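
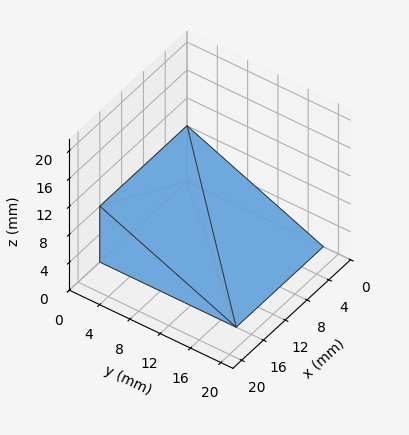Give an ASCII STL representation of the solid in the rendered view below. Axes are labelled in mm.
Reading the render: the shape is a wedge (ramp): 16 × 18 mm base, rising to 8 mm along the y=0 edge and sloping linearly to z=0 at y=18 (dimensions read to the nearest mm from the axis ticks). For the STL, each face is triangulated and given an outward normal.

solid part
  facet normal 0.0000 0.0000 -1.0000
    outer loop
      vertex 16.00 18.00 0.00
      vertex 16.00 0.00 0.00
      vertex 0.00 0.00 0.00
    endloop
  endfacet
  facet normal 0.0000 0.0000 -1.0000
    outer loop
      vertex 0.00 18.00 0.00
      vertex 16.00 18.00 0.00
      vertex 0.00 0.00 0.00
    endloop
  endfacet
  facet normal 0.0000 -1.0000 0.0000
    outer loop
      vertex 0.00 0.00 0.00
      vertex 16.00 0.00 0.00
      vertex 16.00 0.00 8.00
    endloop
  endfacet
  facet normal 0.0000 -1.0000 0.0000
    outer loop
      vertex 0.00 0.00 0.00
      vertex 16.00 0.00 8.00
      vertex 0.00 0.00 8.00
    endloop
  endfacet
  facet normal 0.0000 0.4061 0.9138
    outer loop
      vertex 0.00 0.00 8.00
      vertex 16.00 0.00 8.00
      vertex 16.00 18.00 0.00
    endloop
  endfacet
  facet normal 0.0000 0.4061 0.9138
    outer loop
      vertex 0.00 0.00 8.00
      vertex 16.00 18.00 0.00
      vertex 0.00 18.00 0.00
    endloop
  endfacet
  facet normal -1.0000 0.0000 0.0000
    outer loop
      vertex 0.00 0.00 8.00
      vertex 0.00 18.00 0.00
      vertex 0.00 0.00 0.00
    endloop
  endfacet
  facet normal 1.0000 0.0000 0.0000
    outer loop
      vertex 16.00 0.00 0.00
      vertex 16.00 18.00 0.00
      vertex 16.00 0.00 8.00
    endloop
  endfacet
endsolid part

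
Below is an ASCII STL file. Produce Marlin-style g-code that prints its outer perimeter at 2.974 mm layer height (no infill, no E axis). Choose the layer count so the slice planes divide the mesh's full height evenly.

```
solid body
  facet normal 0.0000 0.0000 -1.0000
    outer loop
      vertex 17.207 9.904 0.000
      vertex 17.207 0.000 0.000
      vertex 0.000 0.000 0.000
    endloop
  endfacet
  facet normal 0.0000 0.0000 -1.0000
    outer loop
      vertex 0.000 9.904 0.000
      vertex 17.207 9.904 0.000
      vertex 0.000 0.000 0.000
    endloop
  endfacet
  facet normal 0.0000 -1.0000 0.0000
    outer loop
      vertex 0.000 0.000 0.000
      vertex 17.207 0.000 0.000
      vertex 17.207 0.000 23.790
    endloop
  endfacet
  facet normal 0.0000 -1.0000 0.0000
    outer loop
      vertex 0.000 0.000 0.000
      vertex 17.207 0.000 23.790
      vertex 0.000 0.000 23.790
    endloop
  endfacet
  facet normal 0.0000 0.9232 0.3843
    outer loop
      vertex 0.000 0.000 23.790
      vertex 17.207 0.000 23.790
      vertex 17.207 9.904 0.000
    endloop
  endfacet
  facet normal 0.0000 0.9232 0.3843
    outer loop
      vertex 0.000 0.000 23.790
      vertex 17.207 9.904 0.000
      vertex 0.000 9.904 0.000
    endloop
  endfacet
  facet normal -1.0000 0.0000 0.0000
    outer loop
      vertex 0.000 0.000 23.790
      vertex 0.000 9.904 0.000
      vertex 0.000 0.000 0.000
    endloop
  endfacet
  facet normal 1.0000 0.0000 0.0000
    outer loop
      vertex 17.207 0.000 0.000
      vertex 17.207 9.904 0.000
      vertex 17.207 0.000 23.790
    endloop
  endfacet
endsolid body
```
; perimeter-only toolpath
G21 ; units = mm
G90 ; absolute positioning
G28 ; home
; layer 1
G0 Z2.974
G0 X0.000 Y0.000
G1 X17.207 Y0.000
G1 X17.207 Y8.666
G1 X0.000 Y8.666
G1 X0.000 Y0.000
; layer 2
G0 Z5.947
G0 X0.000 Y0.000
G1 X17.207 Y0.000
G1 X17.207 Y7.428
G1 X0.000 Y7.428
G1 X0.000 Y0.000
; layer 3
G0 Z8.921
G0 X0.000 Y0.000
G1 X17.207 Y0.000
G1 X17.207 Y6.190
G1 X0.000 Y6.190
G1 X0.000 Y0.000
; layer 4
G0 Z11.895
G0 X0.000 Y0.000
G1 X17.207 Y0.000
G1 X17.207 Y4.952
G1 X0.000 Y4.952
G1 X0.000 Y0.000
; layer 5
G0 Z14.869
G0 X0.000 Y0.000
G1 X17.207 Y0.000
G1 X17.207 Y3.714
G1 X0.000 Y3.714
G1 X0.000 Y0.000
; layer 6
G0 Z17.843
G0 X0.000 Y0.000
G1 X17.207 Y0.000
G1 X17.207 Y2.476
G1 X0.000 Y2.476
G1 X0.000 Y0.000
; layer 7
G0 Z20.816
G0 X0.000 Y0.000
G1 X17.207 Y0.000
G1 X17.207 Y1.238
G1 X0.000 Y1.238
G1 X0.000 Y0.000
M2 ; end

The solid is a wedge (ramp): 17.2 × 9.9 mm base, rising to 23.8 mm along the y=0 edge and sloping linearly to z=0 at y=9.9. Slicing at Δz = 2.974 mm — 8 equal slices spanning the solid's height, so layer i sits at z = i·h/8 — gives 7 non-empty perimeters. Each is a 4-segment closed polygon; G0 lifts to the layer z and rapids to the start vertex, then G1 traces the edges. The cross-section shrinks linearly with z (the slice at the apex is degenerate and omitted).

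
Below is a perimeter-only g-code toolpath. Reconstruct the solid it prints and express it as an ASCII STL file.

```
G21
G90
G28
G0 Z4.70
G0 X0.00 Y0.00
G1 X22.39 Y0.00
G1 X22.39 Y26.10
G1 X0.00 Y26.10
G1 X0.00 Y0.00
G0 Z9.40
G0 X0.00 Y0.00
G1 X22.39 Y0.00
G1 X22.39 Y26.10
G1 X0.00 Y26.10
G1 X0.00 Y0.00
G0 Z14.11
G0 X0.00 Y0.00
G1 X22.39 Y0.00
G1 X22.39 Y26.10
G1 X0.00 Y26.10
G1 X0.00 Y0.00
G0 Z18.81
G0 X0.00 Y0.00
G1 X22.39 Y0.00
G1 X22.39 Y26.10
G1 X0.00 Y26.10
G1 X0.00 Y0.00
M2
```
solid part
  facet normal 0.0000 0.0000 -1.0000
    outer loop
      vertex 22.39 26.10 0.00
      vertex 22.39 0.00 0.00
      vertex 0.00 0.00 0.00
    endloop
  endfacet
  facet normal 0.0000 0.0000 -1.0000
    outer loop
      vertex 0.00 26.10 0.00
      vertex 22.39 26.10 0.00
      vertex 0.00 0.00 0.00
    endloop
  endfacet
  facet normal 0.0000 0.0000 1.0000
    outer loop
      vertex 0.00 0.00 18.81
      vertex 22.39 0.00 18.81
      vertex 22.39 26.10 18.81
    endloop
  endfacet
  facet normal 0.0000 0.0000 1.0000
    outer loop
      vertex 0.00 0.00 18.81
      vertex 22.39 26.10 18.81
      vertex 0.00 26.10 18.81
    endloop
  endfacet
  facet normal 0.0000 -1.0000 0.0000
    outer loop
      vertex 0.00 0.00 0.00
      vertex 22.39 0.00 0.00
      vertex 22.39 0.00 18.81
    endloop
  endfacet
  facet normal 0.0000 -1.0000 0.0000
    outer loop
      vertex 0.00 0.00 0.00
      vertex 22.39 0.00 18.81
      vertex 0.00 0.00 18.81
    endloop
  endfacet
  facet normal 0.0000 1.0000 0.0000
    outer loop
      vertex 22.39 26.10 18.81
      vertex 22.39 26.10 0.00
      vertex 0.00 26.10 0.00
    endloop
  endfacet
  facet normal 0.0000 1.0000 0.0000
    outer loop
      vertex 0.00 26.10 18.81
      vertex 22.39 26.10 18.81
      vertex 0.00 26.10 0.00
    endloop
  endfacet
  facet normal -1.0000 0.0000 0.0000
    outer loop
      vertex 0.00 26.10 18.81
      vertex 0.00 26.10 0.00
      vertex 0.00 0.00 0.00
    endloop
  endfacet
  facet normal -1.0000 0.0000 0.0000
    outer loop
      vertex 0.00 0.00 18.81
      vertex 0.00 26.10 18.81
      vertex 0.00 0.00 0.00
    endloop
  endfacet
  facet normal 1.0000 0.0000 0.0000
    outer loop
      vertex 22.39 0.00 0.00
      vertex 22.39 26.10 0.00
      vertex 22.39 26.10 18.81
    endloop
  endfacet
  facet normal 1.0000 0.0000 0.0000
    outer loop
      vertex 22.39 0.00 0.00
      vertex 22.39 26.10 18.81
      vertex 22.39 0.00 18.81
    endloop
  endfacet
endsolid part

The G0 Z moves step by Δz≈4.70 mm. Every layer's G1 loop is the same polygon, so the solid is a straight extrusion of it from z=0 to z≈18.8. Closing with flat bottom and top caps and triangulating gives 12 facets — a rectangular box, roughly 22.4 × 26.1 mm footprint and 18.8 mm tall.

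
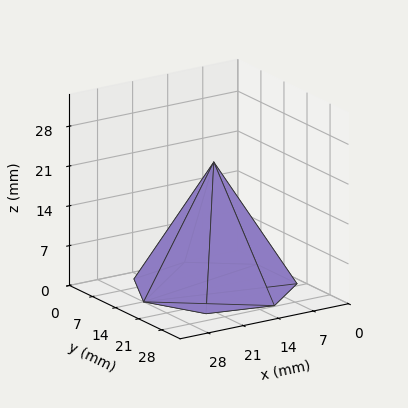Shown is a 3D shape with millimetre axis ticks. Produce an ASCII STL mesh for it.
Reading the render: the shape is a regular 7-sided pyramid, base circumscribed radius ≈ 14 mm, apex at z ≈ 22 mm (dimensions read to the nearest mm from the axis ticks). For the STL, each face is triangulated and given an outward normal.

solid part
  facet normal 0.0000 0.0000 -1.0000
    outer loop
      vertex 10.88 27.65 0.00
      vertex 22.73 24.95 0.00
      vertex 28.00 14.00 0.00
    endloop
  endfacet
  facet normal 0.0000 0.0000 -1.0000
    outer loop
      vertex 1.39 20.07 0.00
      vertex 10.88 27.65 0.00
      vertex 28.00 14.00 0.00
    endloop
  endfacet
  facet normal 0.0000 0.0000 -1.0000
    outer loop
      vertex 1.39 7.93 0.00
      vertex 1.39 20.07 0.00
      vertex 28.00 14.00 0.00
    endloop
  endfacet
  facet normal 0.0000 0.0000 -1.0000
    outer loop
      vertex 10.88 0.35 0.00
      vertex 1.39 7.93 0.00
      vertex 28.00 14.00 0.00
    endloop
  endfacet
  facet normal 0.0000 0.0000 -1.0000
    outer loop
      vertex 22.73 3.05 0.00
      vertex 10.88 0.35 0.00
      vertex 28.00 14.00 0.00
    endloop
  endfacet
  facet normal 0.7817 0.3762 0.4974
    outer loop
      vertex 28.00 14.00 0.00
      vertex 22.73 24.95 0.00
      vertex 14.00 14.00 22.00
    endloop
  endfacet
  facet normal 0.1927 0.8458 0.4975
    outer loop
      vertex 22.73 24.95 0.00
      vertex 10.88 27.65 0.00
      vertex 14.00 14.00 22.00
    endloop
  endfacet
  facet normal -0.5414 0.6779 0.4974
    outer loop
      vertex 10.88 27.65 0.00
      vertex 1.39 20.07 0.00
      vertex 14.00 14.00 22.00
    endloop
  endfacet
  facet normal -0.8676 0.0000 0.4973
    outer loop
      vertex 1.39 20.07 0.00
      vertex 1.39 7.93 0.00
      vertex 14.00 14.00 22.00
    endloop
  endfacet
  facet normal -0.5414 -0.6779 0.4974
    outer loop
      vertex 1.39 7.93 0.00
      vertex 10.88 0.35 0.00
      vertex 14.00 14.00 22.00
    endloop
  endfacet
  facet normal 0.1927 -0.8458 0.4975
    outer loop
      vertex 10.88 0.35 0.00
      vertex 22.73 3.05 0.00
      vertex 14.00 14.00 22.00
    endloop
  endfacet
  facet normal 0.7817 -0.3762 0.4974
    outer loop
      vertex 22.73 3.05 0.00
      vertex 28.00 14.00 0.00
      vertex 14.00 14.00 22.00
    endloop
  endfacet
endsolid part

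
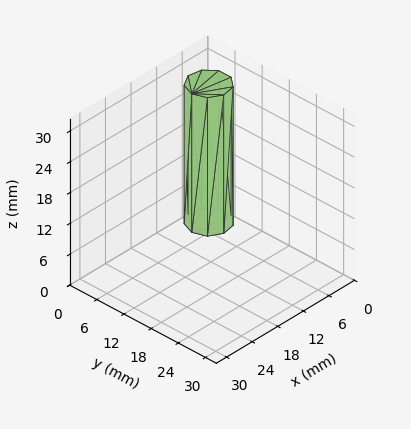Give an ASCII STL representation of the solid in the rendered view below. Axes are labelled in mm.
Reading the render: the shape is a regular 9-sided prism (a cylinder approximated with 9 flat sides), circumscribed radius ≈ 4 mm, height ≈ 27 mm (dimensions read to the nearest mm from the axis ticks). For the STL, each face is triangulated and given an outward normal.

solid part
  facet normal 0.0000 0.0000 -1.0000
    outer loop
      vertex 4.695 7.939 0.000
      vertex 7.064 6.571 0.000
      vertex 8.000 4.000 0.000
    endloop
  endfacet
  facet normal 0.0000 0.0000 -1.0000
    outer loop
      vertex 2.000 7.464 0.000
      vertex 4.695 7.939 0.000
      vertex 8.000 4.000 0.000
    endloop
  endfacet
  facet normal 0.0000 0.0000 -1.0000
    outer loop
      vertex 0.241 5.368 0.000
      vertex 2.000 7.464 0.000
      vertex 8.000 4.000 0.000
    endloop
  endfacet
  facet normal 0.0000 0.0000 -1.0000
    outer loop
      vertex 0.241 2.632 0.000
      vertex 0.241 5.368 0.000
      vertex 8.000 4.000 0.000
    endloop
  endfacet
  facet normal 0.0000 0.0000 -1.0000
    outer loop
      vertex 2.000 0.536 0.000
      vertex 0.241 2.632 0.000
      vertex 8.000 4.000 0.000
    endloop
  endfacet
  facet normal 0.0000 0.0000 -1.0000
    outer loop
      vertex 4.695 0.061 0.000
      vertex 2.000 0.536 0.000
      vertex 8.000 4.000 0.000
    endloop
  endfacet
  facet normal 0.0000 0.0000 -1.0000
    outer loop
      vertex 7.064 1.429 0.000
      vertex 4.695 0.061 0.000
      vertex 8.000 4.000 0.000
    endloop
  endfacet
  facet normal 0.0000 0.0000 1.0000
    outer loop
      vertex 8.000 4.000 27.000
      vertex 7.064 6.571 27.000
      vertex 4.695 7.939 27.000
    endloop
  endfacet
  facet normal 0.0000 0.0000 1.0000
    outer loop
      vertex 8.000 4.000 27.000
      vertex 4.695 7.939 27.000
      vertex 2.000 7.464 27.000
    endloop
  endfacet
  facet normal 0.0000 0.0000 1.0000
    outer loop
      vertex 8.000 4.000 27.000
      vertex 2.000 7.464 27.000
      vertex 0.241 5.368 27.000
    endloop
  endfacet
  facet normal 0.0000 0.0000 1.0000
    outer loop
      vertex 8.000 4.000 27.000
      vertex 0.241 5.368 27.000
      vertex 0.241 2.632 27.000
    endloop
  endfacet
  facet normal 0.0000 0.0000 1.0000
    outer loop
      vertex 8.000 4.000 27.000
      vertex 0.241 2.632 27.000
      vertex 2.000 0.536 27.000
    endloop
  endfacet
  facet normal 0.0000 0.0000 1.0000
    outer loop
      vertex 8.000 4.000 27.000
      vertex 2.000 0.536 27.000
      vertex 4.695 0.061 27.000
    endloop
  endfacet
  facet normal 0.0000 0.0000 1.0000
    outer loop
      vertex 8.000 4.000 27.000
      vertex 4.695 0.061 27.000
      vertex 7.064 1.429 27.000
    endloop
  endfacet
  facet normal 0.9397 0.3421 0.0000
    outer loop
      vertex 8.000 4.000 0.000
      vertex 7.064 6.571 0.000
      vertex 7.064 6.571 27.000
    endloop
  endfacet
  facet normal 0.9397 0.3421 0.0000
    outer loop
      vertex 8.000 4.000 0.000
      vertex 7.064 6.571 27.000
      vertex 8.000 4.000 27.000
    endloop
  endfacet
  facet normal 0.5001 0.8660 0.0000
    outer loop
      vertex 7.064 6.571 0.000
      vertex 4.695 7.939 0.000
      vertex 4.695 7.939 27.000
    endloop
  endfacet
  facet normal 0.5001 0.8660 0.0000
    outer loop
      vertex 7.064 6.571 0.000
      vertex 4.695 7.939 27.000
      vertex 7.064 6.571 27.000
    endloop
  endfacet
  facet normal -0.1736 0.9848 0.0000
    outer loop
      vertex 4.695 7.939 0.000
      vertex 2.000 7.464 0.000
      vertex 2.000 7.464 27.000
    endloop
  endfacet
  facet normal -0.1736 0.9848 0.0000
    outer loop
      vertex 4.695 7.939 0.000
      vertex 2.000 7.464 27.000
      vertex 4.695 7.939 27.000
    endloop
  endfacet
  facet normal -0.7660 0.6428 0.0000
    outer loop
      vertex 2.000 7.464 0.000
      vertex 0.241 5.368 0.000
      vertex 0.241 5.368 27.000
    endloop
  endfacet
  facet normal -0.7660 0.6428 0.0000
    outer loop
      vertex 2.000 7.464 0.000
      vertex 0.241 5.368 27.000
      vertex 2.000 7.464 27.000
    endloop
  endfacet
  facet normal -1.0000 0.0000 0.0000
    outer loop
      vertex 0.241 5.368 0.000
      vertex 0.241 2.632 0.000
      vertex 0.241 2.632 27.000
    endloop
  endfacet
  facet normal -1.0000 0.0000 0.0000
    outer loop
      vertex 0.241 5.368 0.000
      vertex 0.241 2.632 27.000
      vertex 0.241 5.368 27.000
    endloop
  endfacet
  facet normal -0.7660 -0.6428 0.0000
    outer loop
      vertex 0.241 2.632 0.000
      vertex 2.000 0.536 0.000
      vertex 2.000 0.536 27.000
    endloop
  endfacet
  facet normal -0.7660 -0.6428 0.0000
    outer loop
      vertex 0.241 2.632 0.000
      vertex 2.000 0.536 27.000
      vertex 0.241 2.632 27.000
    endloop
  endfacet
  facet normal -0.1736 -0.9848 0.0000
    outer loop
      vertex 2.000 0.536 0.000
      vertex 4.695 0.061 0.000
      vertex 4.695 0.061 27.000
    endloop
  endfacet
  facet normal -0.1736 -0.9848 0.0000
    outer loop
      vertex 2.000 0.536 0.000
      vertex 4.695 0.061 27.000
      vertex 2.000 0.536 27.000
    endloop
  endfacet
  facet normal 0.5001 -0.8660 0.0000
    outer loop
      vertex 4.695 0.061 0.000
      vertex 7.064 1.429 0.000
      vertex 7.064 1.429 27.000
    endloop
  endfacet
  facet normal 0.5001 -0.8660 0.0000
    outer loop
      vertex 4.695 0.061 0.000
      vertex 7.064 1.429 27.000
      vertex 4.695 0.061 27.000
    endloop
  endfacet
  facet normal 0.9397 -0.3421 0.0000
    outer loop
      vertex 7.064 1.429 0.000
      vertex 8.000 4.000 0.000
      vertex 8.000 4.000 27.000
    endloop
  endfacet
  facet normal 0.9397 -0.3421 0.0000
    outer loop
      vertex 7.064 1.429 0.000
      vertex 8.000 4.000 27.000
      vertex 7.064 1.429 27.000
    endloop
  endfacet
endsolid part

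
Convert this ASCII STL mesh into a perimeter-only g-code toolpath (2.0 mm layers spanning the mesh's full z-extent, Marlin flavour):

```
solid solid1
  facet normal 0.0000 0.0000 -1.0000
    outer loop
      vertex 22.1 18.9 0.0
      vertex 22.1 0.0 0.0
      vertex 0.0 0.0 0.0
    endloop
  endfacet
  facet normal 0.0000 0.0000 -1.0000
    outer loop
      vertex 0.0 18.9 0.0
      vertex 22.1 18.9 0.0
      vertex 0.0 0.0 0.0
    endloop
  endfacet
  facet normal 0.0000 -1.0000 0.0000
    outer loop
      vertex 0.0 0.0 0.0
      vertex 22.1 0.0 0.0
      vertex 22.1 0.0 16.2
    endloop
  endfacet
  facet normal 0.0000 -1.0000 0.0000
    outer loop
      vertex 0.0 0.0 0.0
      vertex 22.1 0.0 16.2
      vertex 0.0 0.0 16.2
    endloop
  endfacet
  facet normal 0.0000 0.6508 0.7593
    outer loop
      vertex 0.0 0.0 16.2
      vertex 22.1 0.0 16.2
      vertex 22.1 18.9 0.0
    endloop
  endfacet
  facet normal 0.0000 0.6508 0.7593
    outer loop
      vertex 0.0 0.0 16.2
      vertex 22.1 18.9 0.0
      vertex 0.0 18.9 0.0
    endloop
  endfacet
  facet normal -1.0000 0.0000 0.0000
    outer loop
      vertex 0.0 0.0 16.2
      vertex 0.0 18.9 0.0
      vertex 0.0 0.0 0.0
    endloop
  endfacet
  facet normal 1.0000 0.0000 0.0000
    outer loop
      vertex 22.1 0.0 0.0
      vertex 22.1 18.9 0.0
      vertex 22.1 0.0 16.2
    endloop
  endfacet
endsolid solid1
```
; perimeter-only toolpath
G21 ; units = mm
G90 ; absolute positioning
G28 ; home
; layer 1
G0 Z2.0
G0 X0.0 Y0.0
G1 X22.1 Y0.0
G1 X22.1 Y16.5
G1 X0.0 Y16.5
G1 X0.0 Y0.0
; layer 2
G0 Z4.0
G0 X0.0 Y0.0
G1 X22.1 Y0.0
G1 X22.1 Y14.2
G1 X0.0 Y14.2
G1 X0.0 Y0.0
; layer 3
G0 Z6.1
G0 X0.0 Y0.0
G1 X22.1 Y0.0
G1 X22.1 Y11.8
G1 X0.0 Y11.8
G1 X0.0 Y0.0
; layer 4
G0 Z8.1
G0 X0.0 Y0.0
G1 X22.1 Y0.0
G1 X22.1 Y9.4
G1 X0.0 Y9.4
G1 X0.0 Y0.0
; layer 5
G0 Z10.1
G0 X0.0 Y0.0
G1 X22.1 Y0.0
G1 X22.1 Y7.1
G1 X0.0 Y7.1
G1 X0.0 Y0.0
; layer 6
G0 Z12.1
G0 X0.0 Y0.0
G1 X22.1 Y0.0
G1 X22.1 Y4.7
G1 X0.0 Y4.7
G1 X0.0 Y0.0
; layer 7
G0 Z14.2
G0 X0.0 Y0.0
G1 X22.1 Y0.0
G1 X22.1 Y2.4
G1 X0.0 Y2.4
G1 X0.0 Y0.0
M2 ; end

The solid is a wedge (ramp): 22.1 × 18.9 mm base, rising to 16.2 mm along the y=0 edge and sloping linearly to z=0 at y=18.9. Slicing at Δz = 2.0 mm — 8 equal slices spanning the solid's height, so layer i sits at z = i·h/8 — gives 7 non-empty perimeters. Each is a 4-segment closed polygon; G0 lifts to the layer z and rapids to the start vertex, then G1 traces the edges. The cross-section shrinks linearly with z (the slice at the apex is degenerate and omitted).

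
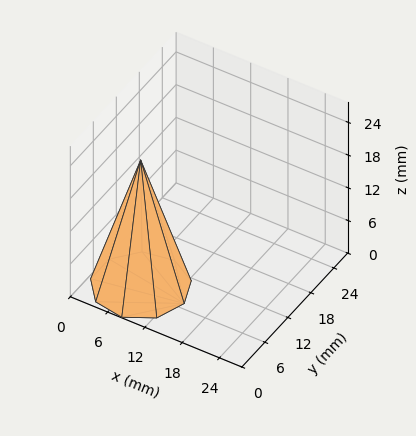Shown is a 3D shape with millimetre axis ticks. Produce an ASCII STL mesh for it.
Reading the render: the shape is a regular 9-sided pyramid, base circumscribed radius ≈ 7 mm, apex at z ≈ 23 mm (dimensions read to the nearest mm from the axis ticks). For the STL, each face is triangulated and given an outward normal.

solid part
  facet normal 0.0000 0.0000 -1.0000
    outer loop
      vertex 8.216 13.894 0.000
      vertex 12.362 11.500 0.000
      vertex 14.000 7.000 0.000
    endloop
  endfacet
  facet normal 0.0000 0.0000 -1.0000
    outer loop
      vertex 3.500 13.062 0.000
      vertex 8.216 13.894 0.000
      vertex 14.000 7.000 0.000
    endloop
  endfacet
  facet normal 0.0000 0.0000 -1.0000
    outer loop
      vertex 0.422 9.394 0.000
      vertex 3.500 13.062 0.000
      vertex 14.000 7.000 0.000
    endloop
  endfacet
  facet normal 0.0000 0.0000 -1.0000
    outer loop
      vertex 0.422 4.606 0.000
      vertex 0.422 9.394 0.000
      vertex 14.000 7.000 0.000
    endloop
  endfacet
  facet normal 0.0000 0.0000 -1.0000
    outer loop
      vertex 3.500 0.938 0.000
      vertex 0.422 4.606 0.000
      vertex 14.000 7.000 0.000
    endloop
  endfacet
  facet normal 0.0000 0.0000 -1.0000
    outer loop
      vertex 8.216 0.106 0.000
      vertex 3.500 0.938 0.000
      vertex 14.000 7.000 0.000
    endloop
  endfacet
  facet normal 0.0000 0.0000 -1.0000
    outer loop
      vertex 12.362 2.500 0.000
      vertex 8.216 0.106 0.000
      vertex 14.000 7.000 0.000
    endloop
  endfacet
  facet normal 0.9035 0.3289 0.2750
    outer loop
      vertex 14.000 7.000 0.000
      vertex 12.362 11.500 0.000
      vertex 7.000 7.000 23.000
    endloop
  endfacet
  facet normal 0.4808 0.8326 0.2750
    outer loop
      vertex 12.362 11.500 0.000
      vertex 8.216 13.894 0.000
      vertex 7.000 7.000 23.000
    endloop
  endfacet
  facet normal -0.1670 0.9468 0.2750
    outer loop
      vertex 8.216 13.894 0.000
      vertex 3.500 13.062 0.000
      vertex 7.000 7.000 23.000
    endloop
  endfacet
  facet normal -0.7365 0.6180 0.2750
    outer loop
      vertex 3.500 13.062 0.000
      vertex 0.422 9.394 0.000
      vertex 7.000 7.000 23.000
    endloop
  endfacet
  facet normal -0.9615 0.0000 0.2750
    outer loop
      vertex 0.422 9.394 0.000
      vertex 0.422 4.606 0.000
      vertex 7.000 7.000 23.000
    endloop
  endfacet
  facet normal -0.7365 -0.6180 0.2750
    outer loop
      vertex 0.422 4.606 0.000
      vertex 3.500 0.938 0.000
      vertex 7.000 7.000 23.000
    endloop
  endfacet
  facet normal -0.1670 -0.9468 0.2750
    outer loop
      vertex 3.500 0.938 0.000
      vertex 8.216 0.106 0.000
      vertex 7.000 7.000 23.000
    endloop
  endfacet
  facet normal 0.4808 -0.8326 0.2750
    outer loop
      vertex 8.216 0.106 0.000
      vertex 12.362 2.500 0.000
      vertex 7.000 7.000 23.000
    endloop
  endfacet
  facet normal 0.9035 -0.3289 0.2750
    outer loop
      vertex 12.362 2.500 0.000
      vertex 14.000 7.000 0.000
      vertex 7.000 7.000 23.000
    endloop
  endfacet
endsolid part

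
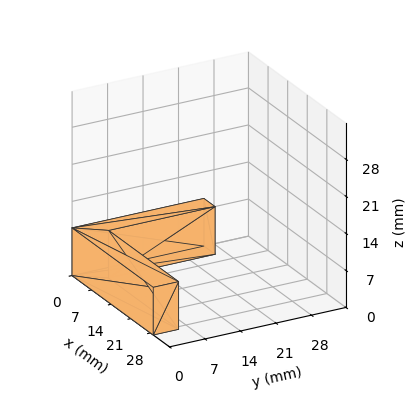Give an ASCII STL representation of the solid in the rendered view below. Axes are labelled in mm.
Reading the render: the shape is an L-shaped prism: outer 29 × 26 mm, arm thicknesses ≈ 5 mm (horizontal) and 4 mm (vertical), extruded 9 mm in z (dimensions read to the nearest mm from the axis ticks). For the STL, each face is triangulated and given an outward normal.

solid part
  facet normal 0.0000 0.0000 -1.0000
    outer loop
      vertex 29.0 5.0 0.0
      vertex 29.0 0.0 0.0
      vertex 0.0 0.0 0.0
    endloop
  endfacet
  facet normal 0.0000 0.0000 -1.0000
    outer loop
      vertex 4.0 5.0 0.0
      vertex 29.0 5.0 0.0
      vertex 0.0 0.0 0.0
    endloop
  endfacet
  facet normal 0.0000 0.0000 -1.0000
    outer loop
      vertex 4.0 26.0 0.0
      vertex 4.0 5.0 0.0
      vertex 0.0 0.0 0.0
    endloop
  endfacet
  facet normal 0.0000 0.0000 -1.0000
    outer loop
      vertex 0.0 26.0 0.0
      vertex 4.0 26.0 0.0
      vertex 0.0 0.0 0.0
    endloop
  endfacet
  facet normal 0.0000 0.0000 1.0000
    outer loop
      vertex 0.0 0.0 9.0
      vertex 29.0 0.0 9.0
      vertex 29.0 5.0 9.0
    endloop
  endfacet
  facet normal 0.0000 0.0000 1.0000
    outer loop
      vertex 0.0 0.0 9.0
      vertex 29.0 5.0 9.0
      vertex 4.0 5.0 9.0
    endloop
  endfacet
  facet normal 0.0000 0.0000 1.0000
    outer loop
      vertex 0.0 0.0 9.0
      vertex 4.0 5.0 9.0
      vertex 4.0 26.0 9.0
    endloop
  endfacet
  facet normal 0.0000 0.0000 1.0000
    outer loop
      vertex 0.0 0.0 9.0
      vertex 4.0 26.0 9.0
      vertex 0.0 26.0 9.0
    endloop
  endfacet
  facet normal 0.0000 -1.0000 0.0000
    outer loop
      vertex 0.0 0.0 0.0
      vertex 29.0 0.0 0.0
      vertex 29.0 0.0 9.0
    endloop
  endfacet
  facet normal 0.0000 -1.0000 0.0000
    outer loop
      vertex 0.0 0.0 0.0
      vertex 29.0 0.0 9.0
      vertex 0.0 0.0 9.0
    endloop
  endfacet
  facet normal 1.0000 0.0000 0.0000
    outer loop
      vertex 29.0 0.0 0.0
      vertex 29.0 5.0 0.0
      vertex 29.0 5.0 9.0
    endloop
  endfacet
  facet normal 1.0000 0.0000 0.0000
    outer loop
      vertex 29.0 0.0 0.0
      vertex 29.0 5.0 9.0
      vertex 29.0 0.0 9.0
    endloop
  endfacet
  facet normal 0.0000 1.0000 0.0000
    outer loop
      vertex 29.0 5.0 0.0
      vertex 4.0 5.0 0.0
      vertex 4.0 5.0 9.0
    endloop
  endfacet
  facet normal 0.0000 1.0000 0.0000
    outer loop
      vertex 29.0 5.0 0.0
      vertex 4.0 5.0 9.0
      vertex 29.0 5.0 9.0
    endloop
  endfacet
  facet normal 1.0000 0.0000 0.0000
    outer loop
      vertex 4.0 5.0 0.0
      vertex 4.0 26.0 0.0
      vertex 4.0 26.0 9.0
    endloop
  endfacet
  facet normal 1.0000 0.0000 0.0000
    outer loop
      vertex 4.0 5.0 0.0
      vertex 4.0 26.0 9.0
      vertex 4.0 5.0 9.0
    endloop
  endfacet
  facet normal 0.0000 1.0000 0.0000
    outer loop
      vertex 4.0 26.0 0.0
      vertex 0.0 26.0 0.0
      vertex 0.0 26.0 9.0
    endloop
  endfacet
  facet normal 0.0000 1.0000 0.0000
    outer loop
      vertex 4.0 26.0 0.0
      vertex 0.0 26.0 9.0
      vertex 4.0 26.0 9.0
    endloop
  endfacet
  facet normal -1.0000 0.0000 0.0000
    outer loop
      vertex 0.0 26.0 0.0
      vertex 0.0 0.0 0.0
      vertex 0.0 0.0 9.0
    endloop
  endfacet
  facet normal -1.0000 0.0000 0.0000
    outer loop
      vertex 0.0 26.0 0.0
      vertex 0.0 0.0 9.0
      vertex 0.0 26.0 9.0
    endloop
  endfacet
endsolid part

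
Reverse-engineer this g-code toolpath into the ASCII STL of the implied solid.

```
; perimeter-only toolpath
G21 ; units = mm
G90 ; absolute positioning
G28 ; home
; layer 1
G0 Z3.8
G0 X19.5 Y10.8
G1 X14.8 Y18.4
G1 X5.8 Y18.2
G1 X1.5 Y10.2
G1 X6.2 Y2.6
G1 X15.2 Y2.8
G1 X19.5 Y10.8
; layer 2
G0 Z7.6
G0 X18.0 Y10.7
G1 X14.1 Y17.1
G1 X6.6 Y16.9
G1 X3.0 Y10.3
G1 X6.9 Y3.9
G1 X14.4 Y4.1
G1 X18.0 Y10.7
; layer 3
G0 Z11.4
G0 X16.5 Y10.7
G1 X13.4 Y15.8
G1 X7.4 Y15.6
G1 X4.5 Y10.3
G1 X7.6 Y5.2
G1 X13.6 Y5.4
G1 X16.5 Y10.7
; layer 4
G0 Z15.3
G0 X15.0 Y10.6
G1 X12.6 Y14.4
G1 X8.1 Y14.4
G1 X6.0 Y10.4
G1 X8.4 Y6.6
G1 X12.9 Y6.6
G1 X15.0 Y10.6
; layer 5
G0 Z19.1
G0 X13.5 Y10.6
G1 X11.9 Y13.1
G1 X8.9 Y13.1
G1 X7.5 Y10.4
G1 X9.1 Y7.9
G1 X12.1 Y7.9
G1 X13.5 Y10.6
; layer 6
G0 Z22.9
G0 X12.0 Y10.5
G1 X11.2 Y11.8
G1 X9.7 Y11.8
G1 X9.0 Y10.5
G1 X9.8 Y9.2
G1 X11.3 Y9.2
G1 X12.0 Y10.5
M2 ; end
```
solid part
  facet normal 0.0000 0.0000 -1.0000
    outer loop
      vertex 5.0 19.5 0.0
      vertex 15.5 19.7 0.0
      vertex 21.0 10.8 0.0
    endloop
  endfacet
  facet normal 0.0000 0.0000 -1.0000
    outer loop
      vertex 0.0 10.2 0.0
      vertex 5.0 19.5 0.0
      vertex 21.0 10.8 0.0
    endloop
  endfacet
  facet normal 0.0000 0.0000 -1.0000
    outer loop
      vertex 5.5 1.3 0.0
      vertex 0.0 10.2 0.0
      vertex 21.0 10.8 0.0
    endloop
  endfacet
  facet normal 0.0000 0.0000 -1.0000
    outer loop
      vertex 16.0 1.5 0.0
      vertex 5.5 1.3 0.0
      vertex 21.0 10.8 0.0
    endloop
  endfacet
  facet normal 0.8053 0.4976 0.3223
    outer loop
      vertex 21.0 10.8 0.0
      vertex 15.5 19.7 0.0
      vertex 10.5 10.5 26.7
    endloop
  endfacet
  facet normal -0.0180 0.9463 0.3227
    outer loop
      vertex 15.5 19.7 0.0
      vertex 5.0 19.5 0.0
      vertex 10.5 10.5 26.7
    endloop
  endfacet
  facet normal -0.8336 0.4482 0.3228
    outer loop
      vertex 5.0 19.5 0.0
      vertex 0.0 10.2 0.0
      vertex 10.5 10.5 26.7
    endloop
  endfacet
  facet normal -0.8053 -0.4976 0.3223
    outer loop
      vertex 0.0 10.2 0.0
      vertex 5.5 1.3 0.0
      vertex 10.5 10.5 26.7
    endloop
  endfacet
  facet normal 0.0180 -0.9463 0.3227
    outer loop
      vertex 5.5 1.3 0.0
      vertex 16.0 1.5 0.0
      vertex 10.5 10.5 26.7
    endloop
  endfacet
  facet normal 0.8336 -0.4482 0.3228
    outer loop
      vertex 16.0 1.5 0.0
      vertex 21.0 10.8 0.0
      vertex 10.5 10.5 26.7
    endloop
  endfacet
endsolid part

The G0 Z moves step by Δz≈3.8 mm. The G1 loops shrink linearly with z, so the solid tapers from its base footprint up to z≈26.7. Closing with a flat bottom cap and the tapered top and triangulating gives 10 facets — a regular 6-sided pyramid, base circumscribed radius ≈ 10.5 mm, apex at z ≈ 26.7 mm.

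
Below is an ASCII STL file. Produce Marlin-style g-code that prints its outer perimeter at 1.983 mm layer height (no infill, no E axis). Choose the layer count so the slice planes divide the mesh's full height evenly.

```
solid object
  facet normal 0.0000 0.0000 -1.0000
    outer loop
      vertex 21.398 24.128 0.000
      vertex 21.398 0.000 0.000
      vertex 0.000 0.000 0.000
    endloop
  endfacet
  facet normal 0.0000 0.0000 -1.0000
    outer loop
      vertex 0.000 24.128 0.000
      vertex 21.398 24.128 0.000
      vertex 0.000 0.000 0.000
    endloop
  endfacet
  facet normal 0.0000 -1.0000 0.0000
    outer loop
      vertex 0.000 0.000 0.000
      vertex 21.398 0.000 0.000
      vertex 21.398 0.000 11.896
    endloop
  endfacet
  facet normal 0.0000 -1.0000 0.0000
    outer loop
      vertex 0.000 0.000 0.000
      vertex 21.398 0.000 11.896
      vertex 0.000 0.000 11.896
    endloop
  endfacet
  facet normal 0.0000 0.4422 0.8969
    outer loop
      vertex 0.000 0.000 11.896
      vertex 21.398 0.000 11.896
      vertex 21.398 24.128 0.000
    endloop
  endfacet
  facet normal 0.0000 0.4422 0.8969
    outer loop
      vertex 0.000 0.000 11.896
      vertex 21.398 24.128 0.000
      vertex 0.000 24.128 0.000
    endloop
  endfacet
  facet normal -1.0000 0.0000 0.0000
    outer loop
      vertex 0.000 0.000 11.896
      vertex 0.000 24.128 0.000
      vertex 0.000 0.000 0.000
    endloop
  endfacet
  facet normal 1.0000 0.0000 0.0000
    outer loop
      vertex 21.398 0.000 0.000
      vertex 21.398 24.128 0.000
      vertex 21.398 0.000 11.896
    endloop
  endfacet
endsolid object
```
; perimeter-only toolpath
G21 ; units = mm
G90 ; absolute positioning
G28 ; home
; layer 1
G0 Z1.983
G0 X0.000 Y0.000
G1 X21.398 Y0.000
G1 X21.398 Y20.107
G1 X0.000 Y20.107
G1 X0.000 Y0.000
; layer 2
G0 Z3.965
G0 X0.000 Y0.000
G1 X21.398 Y0.000
G1 X21.398 Y16.085
G1 X0.000 Y16.085
G1 X0.000 Y0.000
; layer 3
G0 Z5.948
G0 X0.000 Y0.000
G1 X21.398 Y0.000
G1 X21.398 Y12.064
G1 X0.000 Y12.064
G1 X0.000 Y0.000
; layer 4
G0 Z7.931
G0 X0.000 Y0.000
G1 X21.398 Y0.000
G1 X21.398 Y8.043
G1 X0.000 Y8.043
G1 X0.000 Y0.000
; layer 5
G0 Z9.913
G0 X0.000 Y0.000
G1 X21.398 Y0.000
G1 X21.398 Y4.021
G1 X0.000 Y4.021
G1 X0.000 Y0.000
M2 ; end

The solid is a wedge (ramp): 21.4 × 24.1 mm base, rising to 11.9 mm along the y=0 edge and sloping linearly to z=0 at y=24.1. Slicing at Δz = 1.983 mm — 6 equal slices spanning the solid's height, so layer i sits at z = i·h/6 — gives 5 non-empty perimeters. Each is a 4-segment closed polygon; G0 lifts to the layer z and rapids to the start vertex, then G1 traces the edges. The cross-section shrinks linearly with z (the slice at the apex is degenerate and omitted).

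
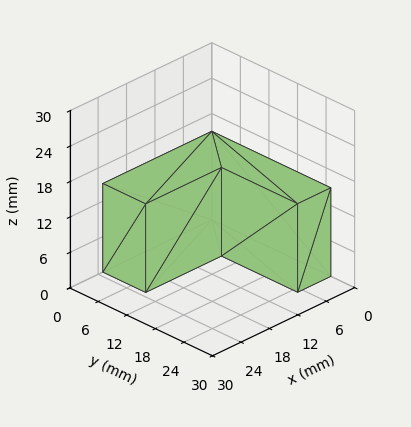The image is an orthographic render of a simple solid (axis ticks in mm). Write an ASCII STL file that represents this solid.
Reading the render: the shape is an L-shaped prism: outer 23 × 25 mm, arm thicknesses ≈ 9 mm (horizontal) and 7 mm (vertical), extruded 15 mm in z (dimensions read to the nearest mm from the axis ticks). For the STL, each face is triangulated and given an outward normal.

solid part
  facet normal 0.0000 0.0000 -1.0000
    outer loop
      vertex 23.000 9.000 0.000
      vertex 23.000 0.000 0.000
      vertex 0.000 0.000 0.000
    endloop
  endfacet
  facet normal 0.0000 0.0000 -1.0000
    outer loop
      vertex 7.000 9.000 0.000
      vertex 23.000 9.000 0.000
      vertex 0.000 0.000 0.000
    endloop
  endfacet
  facet normal 0.0000 0.0000 -1.0000
    outer loop
      vertex 7.000 25.000 0.000
      vertex 7.000 9.000 0.000
      vertex 0.000 0.000 0.000
    endloop
  endfacet
  facet normal 0.0000 0.0000 -1.0000
    outer loop
      vertex 0.000 25.000 0.000
      vertex 7.000 25.000 0.000
      vertex 0.000 0.000 0.000
    endloop
  endfacet
  facet normal 0.0000 0.0000 1.0000
    outer loop
      vertex 0.000 0.000 15.000
      vertex 23.000 0.000 15.000
      vertex 23.000 9.000 15.000
    endloop
  endfacet
  facet normal 0.0000 0.0000 1.0000
    outer loop
      vertex 0.000 0.000 15.000
      vertex 23.000 9.000 15.000
      vertex 7.000 9.000 15.000
    endloop
  endfacet
  facet normal 0.0000 0.0000 1.0000
    outer loop
      vertex 0.000 0.000 15.000
      vertex 7.000 9.000 15.000
      vertex 7.000 25.000 15.000
    endloop
  endfacet
  facet normal 0.0000 0.0000 1.0000
    outer loop
      vertex 0.000 0.000 15.000
      vertex 7.000 25.000 15.000
      vertex 0.000 25.000 15.000
    endloop
  endfacet
  facet normal 0.0000 -1.0000 0.0000
    outer loop
      vertex 0.000 0.000 0.000
      vertex 23.000 0.000 0.000
      vertex 23.000 0.000 15.000
    endloop
  endfacet
  facet normal 0.0000 -1.0000 0.0000
    outer loop
      vertex 0.000 0.000 0.000
      vertex 23.000 0.000 15.000
      vertex 0.000 0.000 15.000
    endloop
  endfacet
  facet normal 1.0000 0.0000 0.0000
    outer loop
      vertex 23.000 0.000 0.000
      vertex 23.000 9.000 0.000
      vertex 23.000 9.000 15.000
    endloop
  endfacet
  facet normal 1.0000 0.0000 0.0000
    outer loop
      vertex 23.000 0.000 0.000
      vertex 23.000 9.000 15.000
      vertex 23.000 0.000 15.000
    endloop
  endfacet
  facet normal 0.0000 1.0000 0.0000
    outer loop
      vertex 23.000 9.000 0.000
      vertex 7.000 9.000 0.000
      vertex 7.000 9.000 15.000
    endloop
  endfacet
  facet normal 0.0000 1.0000 0.0000
    outer loop
      vertex 23.000 9.000 0.000
      vertex 7.000 9.000 15.000
      vertex 23.000 9.000 15.000
    endloop
  endfacet
  facet normal 1.0000 0.0000 0.0000
    outer loop
      vertex 7.000 9.000 0.000
      vertex 7.000 25.000 0.000
      vertex 7.000 25.000 15.000
    endloop
  endfacet
  facet normal 1.0000 0.0000 0.0000
    outer loop
      vertex 7.000 9.000 0.000
      vertex 7.000 25.000 15.000
      vertex 7.000 9.000 15.000
    endloop
  endfacet
  facet normal 0.0000 1.0000 0.0000
    outer loop
      vertex 7.000 25.000 0.000
      vertex 0.000 25.000 0.000
      vertex 0.000 25.000 15.000
    endloop
  endfacet
  facet normal 0.0000 1.0000 0.0000
    outer loop
      vertex 7.000 25.000 0.000
      vertex 0.000 25.000 15.000
      vertex 7.000 25.000 15.000
    endloop
  endfacet
  facet normal -1.0000 0.0000 0.0000
    outer loop
      vertex 0.000 25.000 0.000
      vertex 0.000 0.000 0.000
      vertex 0.000 0.000 15.000
    endloop
  endfacet
  facet normal -1.0000 0.0000 0.0000
    outer loop
      vertex 0.000 25.000 0.000
      vertex 0.000 0.000 15.000
      vertex 0.000 25.000 15.000
    endloop
  endfacet
endsolid part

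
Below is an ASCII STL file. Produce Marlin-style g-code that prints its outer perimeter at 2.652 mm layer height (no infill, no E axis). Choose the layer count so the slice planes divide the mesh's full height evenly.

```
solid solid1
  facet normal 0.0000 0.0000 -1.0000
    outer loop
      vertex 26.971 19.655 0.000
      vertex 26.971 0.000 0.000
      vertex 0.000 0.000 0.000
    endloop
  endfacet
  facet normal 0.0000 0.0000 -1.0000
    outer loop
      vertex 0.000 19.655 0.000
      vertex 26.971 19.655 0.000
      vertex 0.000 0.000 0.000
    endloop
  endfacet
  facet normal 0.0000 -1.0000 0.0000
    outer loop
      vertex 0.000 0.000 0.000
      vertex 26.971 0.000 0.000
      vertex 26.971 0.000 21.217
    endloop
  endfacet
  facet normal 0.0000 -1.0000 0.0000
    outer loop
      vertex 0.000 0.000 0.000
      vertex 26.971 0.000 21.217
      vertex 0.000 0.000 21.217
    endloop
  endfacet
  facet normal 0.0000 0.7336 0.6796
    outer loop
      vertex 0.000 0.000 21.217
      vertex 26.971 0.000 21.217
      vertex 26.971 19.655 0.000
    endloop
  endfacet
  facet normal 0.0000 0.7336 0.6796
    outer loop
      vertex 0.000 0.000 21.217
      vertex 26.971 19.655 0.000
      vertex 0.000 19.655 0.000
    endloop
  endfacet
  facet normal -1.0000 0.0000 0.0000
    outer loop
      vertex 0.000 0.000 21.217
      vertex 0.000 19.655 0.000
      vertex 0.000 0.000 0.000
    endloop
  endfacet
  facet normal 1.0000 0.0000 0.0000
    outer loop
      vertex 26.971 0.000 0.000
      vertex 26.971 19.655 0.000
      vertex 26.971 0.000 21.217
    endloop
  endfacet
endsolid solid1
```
; perimeter-only toolpath
G21 ; units = mm
G90 ; absolute positioning
G28 ; home
; layer 1
G0 Z2.652
G0 X0.000 Y0.000
G1 X26.971 Y0.000
G1 X26.971 Y17.198
G1 X0.000 Y17.198
G1 X0.000 Y0.000
; layer 2
G0 Z5.304
G0 X0.000 Y0.000
G1 X26.971 Y0.000
G1 X26.971 Y14.741
G1 X0.000 Y14.741
G1 X0.000 Y0.000
; layer 3
G0 Z7.956
G0 X0.000 Y0.000
G1 X26.971 Y0.000
G1 X26.971 Y12.284
G1 X0.000 Y12.284
G1 X0.000 Y0.000
; layer 4
G0 Z10.608
G0 X0.000 Y0.000
G1 X26.971 Y0.000
G1 X26.971 Y9.828
G1 X0.000 Y9.828
G1 X0.000 Y0.000
; layer 5
G0 Z13.261
G0 X0.000 Y0.000
G1 X26.971 Y0.000
G1 X26.971 Y7.371
G1 X0.000 Y7.371
G1 X0.000 Y0.000
; layer 6
G0 Z15.913
G0 X0.000 Y0.000
G1 X26.971 Y0.000
G1 X26.971 Y4.914
G1 X0.000 Y4.914
G1 X0.000 Y0.000
; layer 7
G0 Z18.565
G0 X0.000 Y0.000
G1 X26.971 Y0.000
G1 X26.971 Y2.457
G1 X0.000 Y2.457
G1 X0.000 Y0.000
M2 ; end

The solid is a wedge (ramp): 27 × 19.7 mm base, rising to 21.2 mm along the y=0 edge and sloping linearly to z=0 at y=19.7. Slicing at Δz = 2.652 mm — 8 equal slices spanning the solid's height, so layer i sits at z = i·h/8 — gives 7 non-empty perimeters. Each is a 4-segment closed polygon; G0 lifts to the layer z and rapids to the start vertex, then G1 traces the edges. The cross-section shrinks linearly with z (the slice at the apex is degenerate and omitted).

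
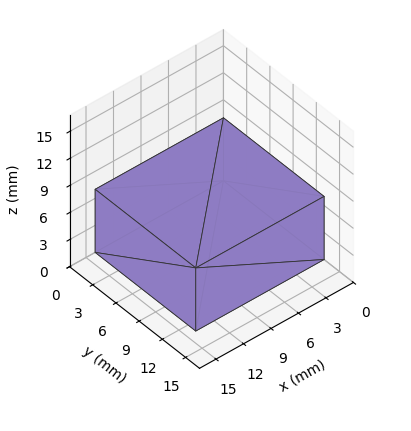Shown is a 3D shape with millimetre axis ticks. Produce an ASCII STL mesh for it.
Reading the render: the shape is a rectangular box, roughly 14 × 13 mm footprint and 7 mm tall (dimensions read to the nearest mm from the axis ticks). For the STL, each face is triangulated and given an outward normal.

solid part
  facet normal 0.0000 0.0000 -1.0000
    outer loop
      vertex 14.000 13.000 0.000
      vertex 14.000 0.000 0.000
      vertex 0.000 0.000 0.000
    endloop
  endfacet
  facet normal 0.0000 0.0000 -1.0000
    outer loop
      vertex 0.000 13.000 0.000
      vertex 14.000 13.000 0.000
      vertex 0.000 0.000 0.000
    endloop
  endfacet
  facet normal 0.0000 0.0000 1.0000
    outer loop
      vertex 0.000 0.000 7.000
      vertex 14.000 0.000 7.000
      vertex 14.000 13.000 7.000
    endloop
  endfacet
  facet normal 0.0000 0.0000 1.0000
    outer loop
      vertex 0.000 0.000 7.000
      vertex 14.000 13.000 7.000
      vertex 0.000 13.000 7.000
    endloop
  endfacet
  facet normal 0.0000 -1.0000 0.0000
    outer loop
      vertex 0.000 0.000 0.000
      vertex 14.000 0.000 0.000
      vertex 14.000 0.000 7.000
    endloop
  endfacet
  facet normal 0.0000 -1.0000 0.0000
    outer loop
      vertex 0.000 0.000 0.000
      vertex 14.000 0.000 7.000
      vertex 0.000 0.000 7.000
    endloop
  endfacet
  facet normal 0.0000 1.0000 0.0000
    outer loop
      vertex 14.000 13.000 7.000
      vertex 14.000 13.000 0.000
      vertex 0.000 13.000 0.000
    endloop
  endfacet
  facet normal 0.0000 1.0000 0.0000
    outer loop
      vertex 0.000 13.000 7.000
      vertex 14.000 13.000 7.000
      vertex 0.000 13.000 0.000
    endloop
  endfacet
  facet normal -1.0000 0.0000 0.0000
    outer loop
      vertex 0.000 13.000 7.000
      vertex 0.000 13.000 0.000
      vertex 0.000 0.000 0.000
    endloop
  endfacet
  facet normal -1.0000 0.0000 0.0000
    outer loop
      vertex 0.000 0.000 7.000
      vertex 0.000 13.000 7.000
      vertex 0.000 0.000 0.000
    endloop
  endfacet
  facet normal 1.0000 0.0000 0.0000
    outer loop
      vertex 14.000 0.000 0.000
      vertex 14.000 13.000 0.000
      vertex 14.000 13.000 7.000
    endloop
  endfacet
  facet normal 1.0000 0.0000 0.0000
    outer loop
      vertex 14.000 0.000 0.000
      vertex 14.000 13.000 7.000
      vertex 14.000 0.000 7.000
    endloop
  endfacet
endsolid part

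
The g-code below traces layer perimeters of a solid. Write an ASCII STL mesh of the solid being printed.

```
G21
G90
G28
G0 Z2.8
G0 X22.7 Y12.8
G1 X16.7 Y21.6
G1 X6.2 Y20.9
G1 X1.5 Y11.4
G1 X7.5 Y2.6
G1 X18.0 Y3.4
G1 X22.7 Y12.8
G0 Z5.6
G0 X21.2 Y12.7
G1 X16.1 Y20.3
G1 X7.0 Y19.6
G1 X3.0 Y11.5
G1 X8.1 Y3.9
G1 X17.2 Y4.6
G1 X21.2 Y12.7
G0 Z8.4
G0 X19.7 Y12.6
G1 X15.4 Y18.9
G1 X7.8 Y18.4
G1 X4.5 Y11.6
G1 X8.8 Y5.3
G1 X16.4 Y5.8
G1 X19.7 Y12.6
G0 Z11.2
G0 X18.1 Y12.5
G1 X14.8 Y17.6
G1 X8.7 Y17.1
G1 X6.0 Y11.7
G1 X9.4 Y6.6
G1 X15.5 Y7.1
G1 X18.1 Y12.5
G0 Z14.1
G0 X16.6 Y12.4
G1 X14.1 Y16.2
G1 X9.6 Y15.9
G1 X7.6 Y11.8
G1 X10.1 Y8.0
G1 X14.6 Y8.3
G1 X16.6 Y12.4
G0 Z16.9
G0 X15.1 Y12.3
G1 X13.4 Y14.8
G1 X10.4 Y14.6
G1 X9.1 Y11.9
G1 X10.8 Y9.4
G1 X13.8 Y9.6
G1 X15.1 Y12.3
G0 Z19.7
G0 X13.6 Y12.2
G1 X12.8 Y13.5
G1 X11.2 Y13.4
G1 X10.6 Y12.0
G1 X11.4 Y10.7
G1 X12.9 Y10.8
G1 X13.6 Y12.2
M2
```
solid part
  facet normal 0.0000 0.0000 -1.0000
    outer loop
      vertex 5.3 22.1 0.0
      vertex 17.4 23.0 0.0
      vertex 24.2 12.9 0.0
    endloop
  endfacet
  facet normal 0.0000 0.0000 -1.0000
    outer loop
      vertex 0.0 11.3 0.0
      vertex 5.3 22.1 0.0
      vertex 24.2 12.9 0.0
    endloop
  endfacet
  facet normal 0.0000 0.0000 -1.0000
    outer loop
      vertex 6.8 1.2 0.0
      vertex 0.0 11.3 0.0
      vertex 24.2 12.9 0.0
    endloop
  endfacet
  facet normal 0.0000 0.0000 -1.0000
    outer loop
      vertex 18.9 2.1 0.0
      vertex 6.8 1.2 0.0
      vertex 24.2 12.9 0.0
    endloop
  endfacet
  facet normal 0.7519 0.5062 0.4224
    outer loop
      vertex 24.2 12.9 0.0
      vertex 17.4 23.0 0.0
      vertex 12.1 12.1 22.5
    endloop
  endfacet
  facet normal -0.0672 0.9040 0.4221
    outer loop
      vertex 17.4 23.0 0.0
      vertex 5.3 22.1 0.0
      vertex 12.1 12.1 22.5
    endloop
  endfacet
  facet normal -0.8134 0.3992 0.4232
    outer loop
      vertex 5.3 22.1 0.0
      vertex 0.0 11.3 0.0
      vertex 12.1 12.1 22.5
    endloop
  endfacet
  facet normal -0.7519 -0.5062 0.4224
    outer loop
      vertex 0.0 11.3 0.0
      vertex 6.8 1.2 0.0
      vertex 12.1 12.1 22.5
    endloop
  endfacet
  facet normal 0.0672 -0.9040 0.4221
    outer loop
      vertex 6.8 1.2 0.0
      vertex 18.9 2.1 0.0
      vertex 12.1 12.1 22.5
    endloop
  endfacet
  facet normal 0.8134 -0.3992 0.4232
    outer loop
      vertex 18.9 2.1 0.0
      vertex 24.2 12.9 0.0
      vertex 12.1 12.1 22.5
    endloop
  endfacet
endsolid part

The G0 Z moves step by Δz≈2.8 mm. The G1 loops shrink linearly with z, so the solid tapers from its base footprint up to z≈22.5. Closing with a flat bottom cap and the tapered top and triangulating gives 10 facets — a regular 6-sided pyramid, base circumscribed radius ≈ 12.1 mm, apex at z ≈ 22.5 mm.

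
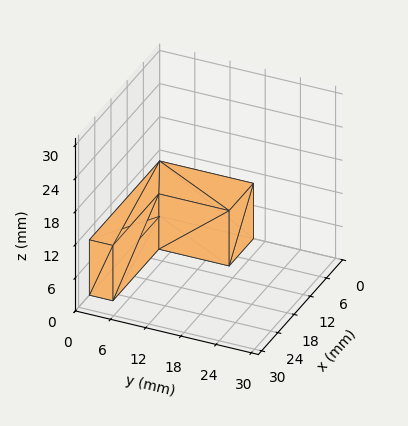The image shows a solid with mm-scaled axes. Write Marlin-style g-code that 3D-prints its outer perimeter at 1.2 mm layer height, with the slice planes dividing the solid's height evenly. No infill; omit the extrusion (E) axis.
Reading the render: the shape is an L-shaped prism: outer 26 × 16 mm, arm thicknesses ≈ 4 mm (horizontal) and 9 mm (vertical), extruded 10 mm in z (dimensions read to the nearest mm from the axis ticks). For the g-code, the solid's height is divided into equal slices at the stated Δz and each level perimeter traced with G1 moves after a G0 lift.

; perimeter-only toolpath
G21 ; units = mm
G90 ; absolute positioning
G28 ; home
; layer 1
G0 Z1.2
G0 X0.0 Y0.0
G1 X26.0 Y0.0
G1 X26.0 Y4.0
G1 X9.0 Y4.0
G1 X9.0 Y16.0
G1 X0.0 Y16.0
G1 X0.0 Y0.0
; layer 2
G0 Z2.5
G0 X0.0 Y0.0
G1 X26.0 Y0.0
G1 X26.0 Y4.0
G1 X9.0 Y4.0
G1 X9.0 Y16.0
G1 X0.0 Y16.0
G1 X0.0 Y0.0
; layer 3
G0 Z3.8
G0 X0.0 Y0.0
G1 X26.0 Y0.0
G1 X26.0 Y4.0
G1 X9.0 Y4.0
G1 X9.0 Y16.0
G1 X0.0 Y16.0
G1 X0.0 Y0.0
; layer 4
G0 Z5.0
G0 X0.0 Y0.0
G1 X26.0 Y0.0
G1 X26.0 Y4.0
G1 X9.0 Y4.0
G1 X9.0 Y16.0
G1 X0.0 Y16.0
G1 X0.0 Y0.0
; layer 5
G0 Z6.2
G0 X0.0 Y0.0
G1 X26.0 Y0.0
G1 X26.0 Y4.0
G1 X9.0 Y4.0
G1 X9.0 Y16.0
G1 X0.0 Y16.0
G1 X0.0 Y0.0
; layer 6
G0 Z7.5
G0 X0.0 Y0.0
G1 X26.0 Y0.0
G1 X26.0 Y4.0
G1 X9.0 Y4.0
G1 X9.0 Y16.0
G1 X0.0 Y16.0
G1 X0.0 Y0.0
; layer 7
G0 Z8.8
G0 X0.0 Y0.0
G1 X26.0 Y0.0
G1 X26.0 Y4.0
G1 X9.0 Y4.0
G1 X9.0 Y16.0
G1 X0.0 Y16.0
G1 X0.0 Y0.0
; layer 8
G0 Z10.0
G0 X0.0 Y0.0
G1 X26.0 Y0.0
G1 X26.0 Y4.0
G1 X9.0 Y4.0
G1 X9.0 Y16.0
G1 X0.0 Y16.0
G1 X0.0 Y0.0
M2 ; end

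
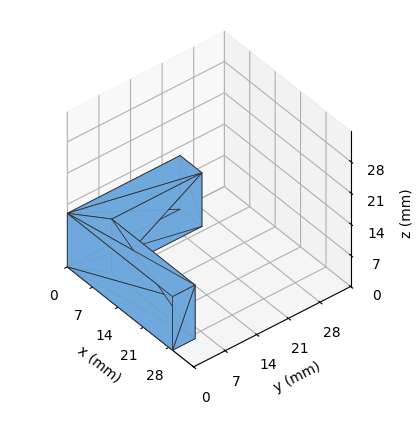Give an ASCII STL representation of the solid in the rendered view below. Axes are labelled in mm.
Reading the render: the shape is an L-shaped prism: outer 29 × 25 mm, arm thicknesses ≈ 5 mm (horizontal) and 6 mm (vertical), extruded 12 mm in z (dimensions read to the nearest mm from the axis ticks). For the STL, each face is triangulated and given an outward normal.

solid part
  facet normal 0.0000 0.0000 -1.0000
    outer loop
      vertex 29.000 5.000 0.000
      vertex 29.000 0.000 0.000
      vertex 0.000 0.000 0.000
    endloop
  endfacet
  facet normal 0.0000 0.0000 -1.0000
    outer loop
      vertex 6.000 5.000 0.000
      vertex 29.000 5.000 0.000
      vertex 0.000 0.000 0.000
    endloop
  endfacet
  facet normal 0.0000 0.0000 -1.0000
    outer loop
      vertex 6.000 25.000 0.000
      vertex 6.000 5.000 0.000
      vertex 0.000 0.000 0.000
    endloop
  endfacet
  facet normal 0.0000 0.0000 -1.0000
    outer loop
      vertex 0.000 25.000 0.000
      vertex 6.000 25.000 0.000
      vertex 0.000 0.000 0.000
    endloop
  endfacet
  facet normal 0.0000 0.0000 1.0000
    outer loop
      vertex 0.000 0.000 12.000
      vertex 29.000 0.000 12.000
      vertex 29.000 5.000 12.000
    endloop
  endfacet
  facet normal 0.0000 0.0000 1.0000
    outer loop
      vertex 0.000 0.000 12.000
      vertex 29.000 5.000 12.000
      vertex 6.000 5.000 12.000
    endloop
  endfacet
  facet normal 0.0000 0.0000 1.0000
    outer loop
      vertex 0.000 0.000 12.000
      vertex 6.000 5.000 12.000
      vertex 6.000 25.000 12.000
    endloop
  endfacet
  facet normal 0.0000 0.0000 1.0000
    outer loop
      vertex 0.000 0.000 12.000
      vertex 6.000 25.000 12.000
      vertex 0.000 25.000 12.000
    endloop
  endfacet
  facet normal 0.0000 -1.0000 0.0000
    outer loop
      vertex 0.000 0.000 0.000
      vertex 29.000 0.000 0.000
      vertex 29.000 0.000 12.000
    endloop
  endfacet
  facet normal 0.0000 -1.0000 0.0000
    outer loop
      vertex 0.000 0.000 0.000
      vertex 29.000 0.000 12.000
      vertex 0.000 0.000 12.000
    endloop
  endfacet
  facet normal 1.0000 0.0000 0.0000
    outer loop
      vertex 29.000 0.000 0.000
      vertex 29.000 5.000 0.000
      vertex 29.000 5.000 12.000
    endloop
  endfacet
  facet normal 1.0000 0.0000 0.0000
    outer loop
      vertex 29.000 0.000 0.000
      vertex 29.000 5.000 12.000
      vertex 29.000 0.000 12.000
    endloop
  endfacet
  facet normal 0.0000 1.0000 0.0000
    outer loop
      vertex 29.000 5.000 0.000
      vertex 6.000 5.000 0.000
      vertex 6.000 5.000 12.000
    endloop
  endfacet
  facet normal 0.0000 1.0000 0.0000
    outer loop
      vertex 29.000 5.000 0.000
      vertex 6.000 5.000 12.000
      vertex 29.000 5.000 12.000
    endloop
  endfacet
  facet normal 1.0000 0.0000 0.0000
    outer loop
      vertex 6.000 5.000 0.000
      vertex 6.000 25.000 0.000
      vertex 6.000 25.000 12.000
    endloop
  endfacet
  facet normal 1.0000 0.0000 0.0000
    outer loop
      vertex 6.000 5.000 0.000
      vertex 6.000 25.000 12.000
      vertex 6.000 5.000 12.000
    endloop
  endfacet
  facet normal 0.0000 1.0000 0.0000
    outer loop
      vertex 6.000 25.000 0.000
      vertex 0.000 25.000 0.000
      vertex 0.000 25.000 12.000
    endloop
  endfacet
  facet normal 0.0000 1.0000 0.0000
    outer loop
      vertex 6.000 25.000 0.000
      vertex 0.000 25.000 12.000
      vertex 6.000 25.000 12.000
    endloop
  endfacet
  facet normal -1.0000 0.0000 0.0000
    outer loop
      vertex 0.000 25.000 0.000
      vertex 0.000 0.000 0.000
      vertex 0.000 0.000 12.000
    endloop
  endfacet
  facet normal -1.0000 0.0000 0.0000
    outer loop
      vertex 0.000 25.000 0.000
      vertex 0.000 0.000 12.000
      vertex 0.000 25.000 12.000
    endloop
  endfacet
endsolid part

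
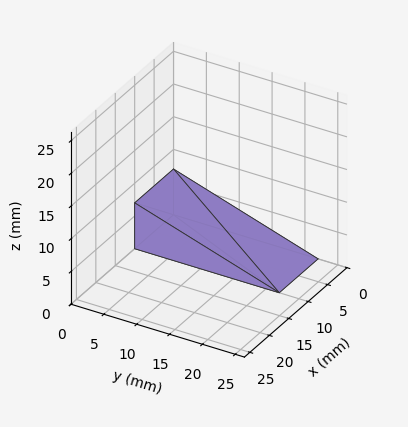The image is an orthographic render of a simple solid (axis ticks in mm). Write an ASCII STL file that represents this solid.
Reading the render: the shape is a wedge (ramp): 10 × 22 mm base, rising to 7 mm along the y=0 edge and sloping linearly to z=0 at y=22 (dimensions read to the nearest mm from the axis ticks). For the STL, each face is triangulated and given an outward normal.

solid part
  facet normal 0.0000 0.0000 -1.0000
    outer loop
      vertex 10.0 22.0 0.0
      vertex 10.0 0.0 0.0
      vertex 0.0 0.0 0.0
    endloop
  endfacet
  facet normal 0.0000 0.0000 -1.0000
    outer loop
      vertex 0.0 22.0 0.0
      vertex 10.0 22.0 0.0
      vertex 0.0 0.0 0.0
    endloop
  endfacet
  facet normal 0.0000 -1.0000 0.0000
    outer loop
      vertex 0.0 0.0 0.0
      vertex 10.0 0.0 0.0
      vertex 10.0 0.0 7.0
    endloop
  endfacet
  facet normal 0.0000 -1.0000 0.0000
    outer loop
      vertex 0.0 0.0 0.0
      vertex 10.0 0.0 7.0
      vertex 0.0 0.0 7.0
    endloop
  endfacet
  facet normal 0.0000 0.3032 0.9529
    outer loop
      vertex 0.0 0.0 7.0
      vertex 10.0 0.0 7.0
      vertex 10.0 22.0 0.0
    endloop
  endfacet
  facet normal 0.0000 0.3032 0.9529
    outer loop
      vertex 0.0 0.0 7.0
      vertex 10.0 22.0 0.0
      vertex 0.0 22.0 0.0
    endloop
  endfacet
  facet normal -1.0000 0.0000 0.0000
    outer loop
      vertex 0.0 0.0 7.0
      vertex 0.0 22.0 0.0
      vertex 0.0 0.0 0.0
    endloop
  endfacet
  facet normal 1.0000 0.0000 0.0000
    outer loop
      vertex 10.0 0.0 0.0
      vertex 10.0 22.0 0.0
      vertex 10.0 0.0 7.0
    endloop
  endfacet
endsolid part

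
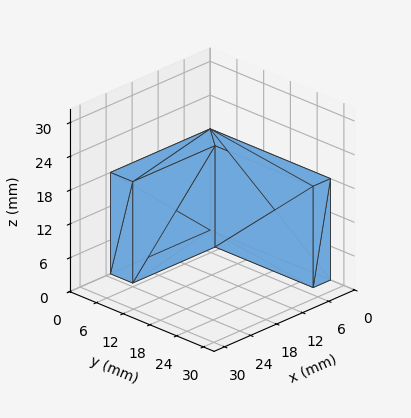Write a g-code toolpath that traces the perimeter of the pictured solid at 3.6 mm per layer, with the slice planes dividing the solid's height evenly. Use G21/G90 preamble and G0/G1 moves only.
Reading the render: the shape is an L-shaped prism: outer 23 × 27 mm, arm thicknesses ≈ 5 mm (horizontal) and 4 mm (vertical), extruded 18 mm in z (dimensions read to the nearest mm from the axis ticks). For the g-code, the solid's height is divided into equal slices at the stated Δz and each level perimeter traced with G1 moves after a G0 lift.

; perimeter-only toolpath
G21 ; units = mm
G90 ; absolute positioning
G28 ; home
; layer 1
G0 Z3.6
G0 X0.0 Y0.0
G1 X23.0 Y0.0
G1 X23.0 Y5.0
G1 X4.0 Y5.0
G1 X4.0 Y27.0
G1 X0.0 Y27.0
G1 X0.0 Y0.0
; layer 2
G0 Z7.2
G0 X0.0 Y0.0
G1 X23.0 Y0.0
G1 X23.0 Y5.0
G1 X4.0 Y5.0
G1 X4.0 Y27.0
G1 X0.0 Y27.0
G1 X0.0 Y0.0
; layer 3
G0 Z10.8
G0 X0.0 Y0.0
G1 X23.0 Y0.0
G1 X23.0 Y5.0
G1 X4.0 Y5.0
G1 X4.0 Y27.0
G1 X0.0 Y27.0
G1 X0.0 Y0.0
; layer 4
G0 Z14.4
G0 X0.0 Y0.0
G1 X23.0 Y0.0
G1 X23.0 Y5.0
G1 X4.0 Y5.0
G1 X4.0 Y27.0
G1 X0.0 Y27.0
G1 X0.0 Y0.0
; layer 5
G0 Z18.0
G0 X0.0 Y0.0
G1 X23.0 Y0.0
G1 X23.0 Y5.0
G1 X4.0 Y5.0
G1 X4.0 Y27.0
G1 X0.0 Y27.0
G1 X0.0 Y0.0
M2 ; end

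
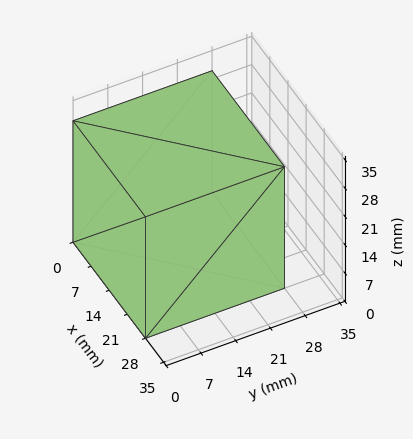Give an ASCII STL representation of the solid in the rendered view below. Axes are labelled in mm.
Reading the render: the shape is a rectangular box, roughly 28 × 28 mm footprint and 30 mm tall (dimensions read to the nearest mm from the axis ticks). For the STL, each face is triangulated and given an outward normal.

solid part
  facet normal 0.0000 0.0000 -1.0000
    outer loop
      vertex 28.000 28.000 0.000
      vertex 28.000 0.000 0.000
      vertex 0.000 0.000 0.000
    endloop
  endfacet
  facet normal 0.0000 0.0000 -1.0000
    outer loop
      vertex 0.000 28.000 0.000
      vertex 28.000 28.000 0.000
      vertex 0.000 0.000 0.000
    endloop
  endfacet
  facet normal 0.0000 0.0000 1.0000
    outer loop
      vertex 0.000 0.000 30.000
      vertex 28.000 0.000 30.000
      vertex 28.000 28.000 30.000
    endloop
  endfacet
  facet normal 0.0000 0.0000 1.0000
    outer loop
      vertex 0.000 0.000 30.000
      vertex 28.000 28.000 30.000
      vertex 0.000 28.000 30.000
    endloop
  endfacet
  facet normal 0.0000 -1.0000 0.0000
    outer loop
      vertex 0.000 0.000 0.000
      vertex 28.000 0.000 0.000
      vertex 28.000 0.000 30.000
    endloop
  endfacet
  facet normal 0.0000 -1.0000 0.0000
    outer loop
      vertex 0.000 0.000 0.000
      vertex 28.000 0.000 30.000
      vertex 0.000 0.000 30.000
    endloop
  endfacet
  facet normal 0.0000 1.0000 0.0000
    outer loop
      vertex 28.000 28.000 30.000
      vertex 28.000 28.000 0.000
      vertex 0.000 28.000 0.000
    endloop
  endfacet
  facet normal 0.0000 1.0000 0.0000
    outer loop
      vertex 0.000 28.000 30.000
      vertex 28.000 28.000 30.000
      vertex 0.000 28.000 0.000
    endloop
  endfacet
  facet normal -1.0000 0.0000 0.0000
    outer loop
      vertex 0.000 28.000 30.000
      vertex 0.000 28.000 0.000
      vertex 0.000 0.000 0.000
    endloop
  endfacet
  facet normal -1.0000 0.0000 0.0000
    outer loop
      vertex 0.000 0.000 30.000
      vertex 0.000 28.000 30.000
      vertex 0.000 0.000 0.000
    endloop
  endfacet
  facet normal 1.0000 0.0000 0.0000
    outer loop
      vertex 28.000 0.000 0.000
      vertex 28.000 28.000 0.000
      vertex 28.000 28.000 30.000
    endloop
  endfacet
  facet normal 1.0000 0.0000 0.0000
    outer loop
      vertex 28.000 0.000 0.000
      vertex 28.000 28.000 30.000
      vertex 28.000 0.000 30.000
    endloop
  endfacet
endsolid part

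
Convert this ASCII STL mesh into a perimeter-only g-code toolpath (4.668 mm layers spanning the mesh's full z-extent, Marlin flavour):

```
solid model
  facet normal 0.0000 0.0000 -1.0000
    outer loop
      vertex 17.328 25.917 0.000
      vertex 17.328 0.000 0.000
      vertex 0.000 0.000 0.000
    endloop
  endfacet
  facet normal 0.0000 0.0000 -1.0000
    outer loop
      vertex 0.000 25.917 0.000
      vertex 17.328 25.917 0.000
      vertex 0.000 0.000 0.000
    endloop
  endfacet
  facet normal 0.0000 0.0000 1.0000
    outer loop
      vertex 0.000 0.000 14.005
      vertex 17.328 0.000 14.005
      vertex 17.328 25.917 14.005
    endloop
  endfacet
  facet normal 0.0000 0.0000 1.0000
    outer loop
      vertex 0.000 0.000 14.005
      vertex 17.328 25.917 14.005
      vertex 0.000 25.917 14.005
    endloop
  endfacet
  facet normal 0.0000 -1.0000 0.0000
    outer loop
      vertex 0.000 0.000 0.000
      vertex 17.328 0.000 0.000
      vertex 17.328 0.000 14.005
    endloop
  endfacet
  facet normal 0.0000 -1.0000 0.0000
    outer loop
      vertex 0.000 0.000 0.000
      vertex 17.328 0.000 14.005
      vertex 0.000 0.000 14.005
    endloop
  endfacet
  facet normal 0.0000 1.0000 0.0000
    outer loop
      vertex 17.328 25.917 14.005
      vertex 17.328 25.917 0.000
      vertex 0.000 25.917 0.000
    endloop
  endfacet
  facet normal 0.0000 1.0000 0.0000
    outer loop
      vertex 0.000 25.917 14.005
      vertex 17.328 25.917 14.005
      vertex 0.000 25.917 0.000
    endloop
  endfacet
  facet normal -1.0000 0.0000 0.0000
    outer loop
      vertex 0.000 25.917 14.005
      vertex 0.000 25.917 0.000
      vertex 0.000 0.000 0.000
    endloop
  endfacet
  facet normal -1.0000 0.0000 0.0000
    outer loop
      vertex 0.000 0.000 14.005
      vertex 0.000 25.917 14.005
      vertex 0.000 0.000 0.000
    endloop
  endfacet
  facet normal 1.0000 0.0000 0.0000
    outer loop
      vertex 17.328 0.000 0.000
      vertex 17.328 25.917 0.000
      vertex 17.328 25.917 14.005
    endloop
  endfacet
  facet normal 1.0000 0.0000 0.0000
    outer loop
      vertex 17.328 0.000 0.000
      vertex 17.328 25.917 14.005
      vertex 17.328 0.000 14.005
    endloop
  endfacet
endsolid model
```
; perimeter-only toolpath
G21 ; units = mm
G90 ; absolute positioning
G28 ; home
; layer 1
G0 Z4.668
G0 X0.000 Y0.000
G1 X17.328 Y0.000
G1 X17.328 Y25.917
G1 X0.000 Y25.917
G1 X0.000 Y0.000
; layer 2
G0 Z9.337
G0 X0.000 Y0.000
G1 X17.328 Y0.000
G1 X17.328 Y25.917
G1 X0.000 Y25.917
G1 X0.000 Y0.000
; layer 3
G0 Z14.005
G0 X0.000 Y0.000
G1 X17.328 Y0.000
G1 X17.328 Y25.917
G1 X0.000 Y25.917
G1 X0.000 Y0.000
M2 ; end

The solid is a rectangular box, roughly 17.3 × 25.9 mm footprint and 14 mm tall. Slicing at Δz = 4.668 mm — 3 equal slices spanning the solid's height, so layer i sits at z = i·h/3 — gives 3 non-empty perimeters. Each is a 4-segment closed polygon; G0 lifts to the layer z and rapids to the start vertex, then G1 traces the edges.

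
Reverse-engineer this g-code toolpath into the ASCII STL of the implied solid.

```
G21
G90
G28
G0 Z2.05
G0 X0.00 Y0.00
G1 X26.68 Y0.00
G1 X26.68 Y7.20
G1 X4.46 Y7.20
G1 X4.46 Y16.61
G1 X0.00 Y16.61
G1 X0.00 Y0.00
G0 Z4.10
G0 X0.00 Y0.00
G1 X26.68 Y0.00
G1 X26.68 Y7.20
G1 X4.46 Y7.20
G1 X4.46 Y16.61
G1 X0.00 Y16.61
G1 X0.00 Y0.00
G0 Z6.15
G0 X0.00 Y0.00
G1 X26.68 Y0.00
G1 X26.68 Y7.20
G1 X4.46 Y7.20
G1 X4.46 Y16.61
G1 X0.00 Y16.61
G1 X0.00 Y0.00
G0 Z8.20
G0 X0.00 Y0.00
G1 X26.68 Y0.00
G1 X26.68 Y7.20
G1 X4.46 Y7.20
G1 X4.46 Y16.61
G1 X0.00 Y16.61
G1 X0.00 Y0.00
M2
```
solid part
  facet normal 0.0000 0.0000 -1.0000
    outer loop
      vertex 26.68 7.20 0.00
      vertex 26.68 0.00 0.00
      vertex 0.00 0.00 0.00
    endloop
  endfacet
  facet normal 0.0000 0.0000 -1.0000
    outer loop
      vertex 4.46 7.20 0.00
      vertex 26.68 7.20 0.00
      vertex 0.00 0.00 0.00
    endloop
  endfacet
  facet normal 0.0000 0.0000 -1.0000
    outer loop
      vertex 4.46 16.61 0.00
      vertex 4.46 7.20 0.00
      vertex 0.00 0.00 0.00
    endloop
  endfacet
  facet normal 0.0000 0.0000 -1.0000
    outer loop
      vertex 0.00 16.61 0.00
      vertex 4.46 16.61 0.00
      vertex 0.00 0.00 0.00
    endloop
  endfacet
  facet normal 0.0000 0.0000 1.0000
    outer loop
      vertex 0.00 0.00 8.20
      vertex 26.68 0.00 8.20
      vertex 26.68 7.20 8.20
    endloop
  endfacet
  facet normal 0.0000 0.0000 1.0000
    outer loop
      vertex 0.00 0.00 8.20
      vertex 26.68 7.20 8.20
      vertex 4.46 7.20 8.20
    endloop
  endfacet
  facet normal 0.0000 0.0000 1.0000
    outer loop
      vertex 0.00 0.00 8.20
      vertex 4.46 7.20 8.20
      vertex 4.46 16.61 8.20
    endloop
  endfacet
  facet normal 0.0000 0.0000 1.0000
    outer loop
      vertex 0.00 0.00 8.20
      vertex 4.46 16.61 8.20
      vertex 0.00 16.61 8.20
    endloop
  endfacet
  facet normal 0.0000 -1.0000 0.0000
    outer loop
      vertex 0.00 0.00 0.00
      vertex 26.68 0.00 0.00
      vertex 26.68 0.00 8.20
    endloop
  endfacet
  facet normal 0.0000 -1.0000 0.0000
    outer loop
      vertex 0.00 0.00 0.00
      vertex 26.68 0.00 8.20
      vertex 0.00 0.00 8.20
    endloop
  endfacet
  facet normal 1.0000 0.0000 0.0000
    outer loop
      vertex 26.68 0.00 0.00
      vertex 26.68 7.20 0.00
      vertex 26.68 7.20 8.20
    endloop
  endfacet
  facet normal 1.0000 0.0000 0.0000
    outer loop
      vertex 26.68 0.00 0.00
      vertex 26.68 7.20 8.20
      vertex 26.68 0.00 8.20
    endloop
  endfacet
  facet normal 0.0000 1.0000 0.0000
    outer loop
      vertex 26.68 7.20 0.00
      vertex 4.46 7.20 0.00
      vertex 4.46 7.20 8.20
    endloop
  endfacet
  facet normal 0.0000 1.0000 0.0000
    outer loop
      vertex 26.68 7.20 0.00
      vertex 4.46 7.20 8.20
      vertex 26.68 7.20 8.20
    endloop
  endfacet
  facet normal 1.0000 0.0000 0.0000
    outer loop
      vertex 4.46 7.20 0.00
      vertex 4.46 16.61 0.00
      vertex 4.46 16.61 8.20
    endloop
  endfacet
  facet normal 1.0000 0.0000 0.0000
    outer loop
      vertex 4.46 7.20 0.00
      vertex 4.46 16.61 8.20
      vertex 4.46 7.20 8.20
    endloop
  endfacet
  facet normal 0.0000 1.0000 0.0000
    outer loop
      vertex 4.46 16.61 0.00
      vertex 0.00 16.61 0.00
      vertex 0.00 16.61 8.20
    endloop
  endfacet
  facet normal 0.0000 1.0000 0.0000
    outer loop
      vertex 4.46 16.61 0.00
      vertex 0.00 16.61 8.20
      vertex 4.46 16.61 8.20
    endloop
  endfacet
  facet normal -1.0000 0.0000 0.0000
    outer loop
      vertex 0.00 16.61 0.00
      vertex 0.00 0.00 0.00
      vertex 0.00 0.00 8.20
    endloop
  endfacet
  facet normal -1.0000 0.0000 0.0000
    outer loop
      vertex 0.00 16.61 0.00
      vertex 0.00 0.00 8.20
      vertex 0.00 16.61 8.20
    endloop
  endfacet
endsolid part

The G0 Z moves step by Δz≈2.05 mm. Every layer's G1 loop is the same polygon, so the solid is a straight extrusion of it from z=0 to z≈8.2. Closing with flat bottom and top caps and triangulating gives 20 facets — an L-shaped prism: outer 26.7 × 16.6 mm, arm thicknesses ≈ 7.2 mm (horizontal) and 4.46 mm (vertical), extruded 8.2 mm in z.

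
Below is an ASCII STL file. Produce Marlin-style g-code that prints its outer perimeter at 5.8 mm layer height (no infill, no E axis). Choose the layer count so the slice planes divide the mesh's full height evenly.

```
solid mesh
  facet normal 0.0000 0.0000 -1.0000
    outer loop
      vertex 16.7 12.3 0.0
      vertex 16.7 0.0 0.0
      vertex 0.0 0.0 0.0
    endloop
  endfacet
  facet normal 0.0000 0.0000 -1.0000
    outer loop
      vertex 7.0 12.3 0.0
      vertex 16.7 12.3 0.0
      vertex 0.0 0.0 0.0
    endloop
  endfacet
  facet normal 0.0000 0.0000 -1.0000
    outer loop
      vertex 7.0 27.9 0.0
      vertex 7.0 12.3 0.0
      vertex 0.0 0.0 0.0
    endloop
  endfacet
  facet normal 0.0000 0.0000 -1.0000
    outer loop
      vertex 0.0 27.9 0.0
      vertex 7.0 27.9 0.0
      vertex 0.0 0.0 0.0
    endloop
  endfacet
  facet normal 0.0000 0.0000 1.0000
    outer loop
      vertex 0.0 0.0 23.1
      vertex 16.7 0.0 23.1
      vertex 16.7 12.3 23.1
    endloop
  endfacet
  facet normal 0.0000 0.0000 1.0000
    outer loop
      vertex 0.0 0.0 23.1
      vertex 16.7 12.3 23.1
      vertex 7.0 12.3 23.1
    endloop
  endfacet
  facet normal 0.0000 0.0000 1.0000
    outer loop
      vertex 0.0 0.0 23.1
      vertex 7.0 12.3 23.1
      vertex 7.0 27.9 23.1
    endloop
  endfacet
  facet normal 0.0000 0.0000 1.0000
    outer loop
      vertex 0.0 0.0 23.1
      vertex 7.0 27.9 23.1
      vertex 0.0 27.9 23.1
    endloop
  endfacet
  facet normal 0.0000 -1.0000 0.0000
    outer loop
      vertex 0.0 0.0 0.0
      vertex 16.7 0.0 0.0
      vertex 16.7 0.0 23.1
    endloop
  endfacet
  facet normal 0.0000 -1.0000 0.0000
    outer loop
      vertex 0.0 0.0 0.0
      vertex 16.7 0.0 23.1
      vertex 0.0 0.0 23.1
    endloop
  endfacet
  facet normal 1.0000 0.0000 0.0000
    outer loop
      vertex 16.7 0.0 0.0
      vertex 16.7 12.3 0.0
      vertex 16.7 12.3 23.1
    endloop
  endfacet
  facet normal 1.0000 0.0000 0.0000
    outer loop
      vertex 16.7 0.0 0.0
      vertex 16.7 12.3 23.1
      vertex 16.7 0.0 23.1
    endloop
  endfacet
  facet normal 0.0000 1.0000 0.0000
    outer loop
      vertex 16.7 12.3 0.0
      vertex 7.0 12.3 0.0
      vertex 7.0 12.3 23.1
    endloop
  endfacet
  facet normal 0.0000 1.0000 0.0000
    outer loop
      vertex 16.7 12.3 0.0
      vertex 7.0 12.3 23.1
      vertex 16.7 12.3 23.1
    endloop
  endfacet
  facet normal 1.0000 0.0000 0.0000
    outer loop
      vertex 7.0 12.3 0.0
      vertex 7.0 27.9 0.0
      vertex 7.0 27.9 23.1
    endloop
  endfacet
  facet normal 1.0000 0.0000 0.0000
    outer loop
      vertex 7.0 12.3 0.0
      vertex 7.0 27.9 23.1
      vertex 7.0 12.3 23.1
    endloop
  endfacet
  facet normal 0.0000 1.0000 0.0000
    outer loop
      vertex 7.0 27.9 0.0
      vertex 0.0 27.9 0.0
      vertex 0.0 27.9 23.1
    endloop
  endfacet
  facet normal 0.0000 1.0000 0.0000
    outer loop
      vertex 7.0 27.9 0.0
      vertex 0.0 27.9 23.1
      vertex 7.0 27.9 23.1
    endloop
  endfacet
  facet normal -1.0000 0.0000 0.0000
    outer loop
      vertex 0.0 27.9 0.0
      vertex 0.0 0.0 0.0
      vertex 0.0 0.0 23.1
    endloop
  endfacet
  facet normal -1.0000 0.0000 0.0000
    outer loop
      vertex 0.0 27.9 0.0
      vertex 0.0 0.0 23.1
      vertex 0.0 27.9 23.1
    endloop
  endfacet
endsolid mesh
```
; perimeter-only toolpath
G21 ; units = mm
G90 ; absolute positioning
G28 ; home
; layer 1
G0 Z5.8
G0 X0.0 Y0.0
G1 X16.7 Y0.0
G1 X16.7 Y12.3
G1 X7.0 Y12.3
G1 X7.0 Y27.9
G1 X0.0 Y27.9
G1 X0.0 Y0.0
; layer 2
G0 Z11.6
G0 X0.0 Y0.0
G1 X16.7 Y0.0
G1 X16.7 Y12.3
G1 X7.0 Y12.3
G1 X7.0 Y27.9
G1 X0.0 Y27.9
G1 X0.0 Y0.0
; layer 3
G0 Z17.3
G0 X0.0 Y0.0
G1 X16.7 Y0.0
G1 X16.7 Y12.3
G1 X7.0 Y12.3
G1 X7.0 Y27.9
G1 X0.0 Y27.9
G1 X0.0 Y0.0
; layer 4
G0 Z23.1
G0 X0.0 Y0.0
G1 X16.7 Y0.0
G1 X16.7 Y12.3
G1 X7.0 Y12.3
G1 X7.0 Y27.9
G1 X0.0 Y27.9
G1 X0.0 Y0.0
M2 ; end

The solid is an L-shaped prism: outer 16.7 × 27.9 mm, arm thicknesses ≈ 12.3 mm (horizontal) and 7 mm (vertical), extruded 23.1 mm in z. Slicing at Δz = 5.8 mm — 4 equal slices spanning the solid's height, so layer i sits at z = i·h/4 — gives 4 non-empty perimeters. Each is a 6-segment closed polygon; G0 lifts to the layer z and rapids to the start vertex, then G1 traces the edges.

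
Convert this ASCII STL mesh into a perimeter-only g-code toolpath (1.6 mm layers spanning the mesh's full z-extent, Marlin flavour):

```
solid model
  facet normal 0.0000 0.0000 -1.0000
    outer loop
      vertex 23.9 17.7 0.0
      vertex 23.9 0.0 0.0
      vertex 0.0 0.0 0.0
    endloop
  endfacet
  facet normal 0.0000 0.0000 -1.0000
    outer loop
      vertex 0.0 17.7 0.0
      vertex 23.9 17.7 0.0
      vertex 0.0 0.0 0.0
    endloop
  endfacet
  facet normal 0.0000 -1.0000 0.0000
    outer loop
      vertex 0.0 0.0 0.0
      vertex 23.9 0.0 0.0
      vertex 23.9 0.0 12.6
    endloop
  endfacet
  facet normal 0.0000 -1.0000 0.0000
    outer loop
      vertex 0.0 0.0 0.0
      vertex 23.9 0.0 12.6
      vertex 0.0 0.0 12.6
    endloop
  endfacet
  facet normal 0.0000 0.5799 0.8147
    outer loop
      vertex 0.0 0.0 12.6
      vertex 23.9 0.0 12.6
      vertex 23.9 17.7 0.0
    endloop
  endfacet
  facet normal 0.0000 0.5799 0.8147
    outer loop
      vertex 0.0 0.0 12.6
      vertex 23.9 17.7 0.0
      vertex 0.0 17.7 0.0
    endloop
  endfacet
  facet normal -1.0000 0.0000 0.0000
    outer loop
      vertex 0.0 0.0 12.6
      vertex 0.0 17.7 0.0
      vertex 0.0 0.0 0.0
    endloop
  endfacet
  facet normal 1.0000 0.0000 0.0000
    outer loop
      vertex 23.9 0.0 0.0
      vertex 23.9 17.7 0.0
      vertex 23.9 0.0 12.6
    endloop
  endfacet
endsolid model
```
; perimeter-only toolpath
G21 ; units = mm
G90 ; absolute positioning
G28 ; home
; layer 1
G0 Z1.6
G0 X0.0 Y0.0
G1 X23.9 Y0.0
G1 X23.9 Y15.5
G1 X0.0 Y15.5
G1 X0.0 Y0.0
; layer 2
G0 Z3.1
G0 X0.0 Y0.0
G1 X23.9 Y0.0
G1 X23.9 Y13.3
G1 X0.0 Y13.3
G1 X0.0 Y0.0
; layer 3
G0 Z4.7
G0 X0.0 Y0.0
G1 X23.9 Y0.0
G1 X23.9 Y11.1
G1 X0.0 Y11.1
G1 X0.0 Y0.0
; layer 4
G0 Z6.3
G0 X0.0 Y0.0
G1 X23.9 Y0.0
G1 X23.9 Y8.8
G1 X0.0 Y8.8
G1 X0.0 Y0.0
; layer 5
G0 Z7.9
G0 X0.0 Y0.0
G1 X23.9 Y0.0
G1 X23.9 Y6.6
G1 X0.0 Y6.6
G1 X0.0 Y0.0
; layer 6
G0 Z9.4
G0 X0.0 Y0.0
G1 X23.9 Y0.0
G1 X23.9 Y4.4
G1 X0.0 Y4.4
G1 X0.0 Y0.0
; layer 7
G0 Z11.0
G0 X0.0 Y0.0
G1 X23.9 Y0.0
G1 X23.9 Y2.2
G1 X0.0 Y2.2
G1 X0.0 Y0.0
M2 ; end

The solid is a wedge (ramp): 23.9 × 17.7 mm base, rising to 12.6 mm along the y=0 edge and sloping linearly to z=0 at y=17.7. Slicing at Δz = 1.6 mm — 8 equal slices spanning the solid's height, so layer i sits at z = i·h/8 — gives 7 non-empty perimeters. Each is a 4-segment closed polygon; G0 lifts to the layer z and rapids to the start vertex, then G1 traces the edges. The cross-section shrinks linearly with z (the slice at the apex is degenerate and omitted).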